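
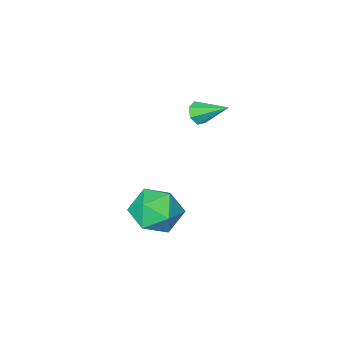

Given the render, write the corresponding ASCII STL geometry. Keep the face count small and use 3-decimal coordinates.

solid 
facet normal -0.475 0.739 0.477
outer loop
vertex -0.403 -1.599 -1.052
vertex -1.486 -2.075 -1.393
vertex -0.966 -2.424 -0.334
endloop
endfacet
facet normal 0.148 0.590 0.794
outer loop
vertex -0.403 -1.599 -1.052
vertex -0.966 -2.424 -0.334
vertex 0.25 -2.49 -0.511
endloop
endfacet
facet normal 0.667 0.677 0.311
outer loop
vertex -0.403 -1.599 -1.052
vertex 0.25 -2.49 -0.511
vertex 0.481 -2.181 -1.679
endloop
endfacet
facet normal 0.365 0.880 -0.303
outer loop
vertex -0.403 -1.599 -1.052
vertex 0.481 -2.181 -1.679
vertex -0.591 -1.924 -2.224
endloop
endfacet
facet normal -0.341 0.919 -0.200
outer loop
vertex -0.403 -1.599 -1.052
vertex -0.591 -1.924 -2.224
vertex -1.486 -2.075 -1.393
endloop
endfacet
facet normal 0.138 -0.096 0.986
outer loop
vertex 0.25 -2.49 -0.511
vertex -0.966 -2.424 -0.334
vertex -0.429 -3.516 -0.516
endloop
endfacet
facet normal -0.869 0.144 0.474
outer loop
vertex -0.966 -2.424 -0.334
vertex -1.486 -2.075 -1.393
vertex -1.501 -3.259 -1.061
endloop
endfacet
facet normal -0.651 0.434 -0.623
outer loop
vertex -1.486 -2.075 -1.393
vertex -0.591 -1.924 -2.224
vertex -1.27 -2.95 -2.229
endloop
endfacet
facet normal 0.490 0.372 -0.788
outer loop
vertex -0.591 -1.924 -2.224
vertex 0.481 -2.181 -1.679
vertex -0.054 -3.016 -2.406
endloop
endfacet
facet normal 0.978 0.045 0.205
outer loop
vertex 0.481 -2.181 -1.679
vertex 0.25 -2.49 -0.511
vertex 0.466 -3.365 -1.347
endloop
endfacet
facet normal -0.365 -0.880 0.303
outer loop
vertex -0.617 -3.841 -1.688
vertex -0.429 -3.516 -0.516
vertex -1.501 -3.259 -1.061
endloop
endfacet
facet normal -0.667 -0.677 -0.311
outer loop
vertex -0.617 -3.841 -1.688
vertex -1.501 -3.259 -1.061
vertex -1.27 -2.95 -2.229
endloop
endfacet
facet normal -0.148 -0.590 -0.794
outer loop
vertex -0.617 -3.841 -1.688
vertex -1.27 -2.95 -2.229
vertex -0.054 -3.016 -2.406
endloop
endfacet
facet normal 0.475 -0.739 -0.477
outer loop
vertex -0.617 -3.841 -1.688
vertex -0.054 -3.016 -2.406
vertex 0.466 -3.365 -1.347
endloop
endfacet
facet normal 0.341 -0.919 0.200
outer loop
vertex -0.617 -3.841 -1.688
vertex 0.466 -3.365 -1.347
vertex -0.429 -3.516 -0.516
endloop
endfacet
facet normal -0.490 -0.372 0.788
outer loop
vertex -1.501 -3.259 -1.061
vertex -0.429 -3.516 -0.516
vertex -0.966 -2.424 -0.334
endloop
endfacet
facet normal -0.978 -0.045 -0.205
outer loop
vertex -1.27 -2.95 -2.229
vertex -1.501 -3.259 -1.061
vertex -1.486 -2.075 -1.393
endloop
endfacet
facet normal -0.138 0.096 -0.986
outer loop
vertex -0.054 -3.016 -2.406
vertex -1.27 -2.95 -2.229
vertex -0.591 -1.924 -2.224
endloop
endfacet
facet normal 0.869 -0.144 -0.474
outer loop
vertex 0.466 -3.365 -1.347
vertex -0.054 -3.016 -2.406
vertex 0.481 -2.181 -1.679
endloop
endfacet
facet normal 0.651 -0.434 0.623
outer loop
vertex -0.429 -3.516 -0.516
vertex 0.466 -3.365 -1.347
vertex 0.25 -2.49 -0.511
endloop
endfacet
facet normal 0.422 -0.752 -0.506
outer loop
vertex -2.324 -3.166 3.93
vertex -2.707 -3.084 3.489
vertex -2.177 -2.838 3.565
endloop
endfacet
facet normal 0.682 0.386 0.622
outer loop
vertex -2.324 -3.166 3.93
vertex -2.177 -2.838 3.565
vertex -3.373 -1.896 4.291
endloop
endfacet
facet normal 0.422 -0.751 -0.508
outer loop
vertex -2.177 -2.838 3.565
vertex -2.707 -3.084 3.489
vertex -2.429 -2.695 3.144
endloop
endfacet
facet normal 0.587 0.806 -0.078
outer loop
vertex -2.177 -2.838 3.565
vertex -2.429 -2.695 3.144
vertex -3.373 -1.896 4.291
endloop
endfacet
facet normal 0.422 -0.751 -0.507
outer loop
vertex -2.429 -2.695 3.144
vertex -2.707 -3.084 3.489
vertex -2.891 -2.845 2.982
endloop
endfacet
facet normal -0.050 0.800 -0.598
outer loop
vertex -2.429 -2.695 3.144
vertex -2.891 -2.845 2.982
vertex -3.373 -1.896 4.291
endloop
endfacet
facet normal 0.420 -0.752 -0.507
outer loop
vertex -2.891 -2.845 2.982
vertex -2.707 -3.084 3.489
vertex -3.215 -3.175 3.203
endloop
endfacet
facet normal -0.751 0.372 -0.546
outer loop
vertex -2.891 -2.845 2.982
vertex -3.215 -3.175 3.203
vertex -3.373 -1.896 4.291
endloop
endfacet
facet normal 0.420 -0.752 -0.507
outer loop
vertex -3.215 -3.175 3.203
vertex -2.707 -3.084 3.489
vertex -3.156 -3.436 3.639
endloop
endfacet
facet normal -0.987 -0.156 0.040
outer loop
vertex -3.215 -3.175 3.203
vertex -3.156 -3.436 3.639
vertex -3.373 -1.896 4.291
endloop
endfacet
facet normal 0.421 -0.752 -0.507
outer loop
vertex -3.156 -3.436 3.639
vertex -2.707 -3.084 3.489
vertex -2.76 -3.433 3.963
endloop
endfacet
facet normal -0.583 -0.385 0.716
outer loop
vertex -3.156 -3.436 3.639
vertex -2.76 -3.433 3.963
vertex -3.373 -1.896 4.291
endloop
endfacet
facet normal 0.422 -0.752 -0.506
outer loop
vertex -2.76 -3.433 3.963
vertex -2.707 -3.084 3.489
vertex -2.324 -3.166 3.93
endloop
endfacet
facet normal 0.162 -0.144 0.976
outer loop
vertex -2.76 -3.433 3.963
vertex -2.324 -3.166 3.93
vertex -3.373 -1.896 4.291
endloop
endfacet

endsolid


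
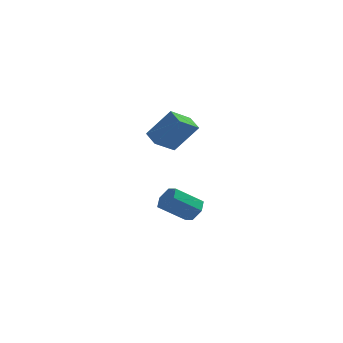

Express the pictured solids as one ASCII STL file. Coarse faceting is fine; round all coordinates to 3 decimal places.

solid 
facet normal -0.618 -0.044 -0.785
outer loop
vertex -0.121 -1.591 3.505
vertex 0.753 -0.638 2.764
vertex 0.44 -2.412 3.11
endloop
endfacet
facet normal -0.586 -0.640 0.497
outer loop
vertex 1.687 -2.322 4.696
vertex -0.121 -1.591 3.505
vertex 0.44 -2.412 3.11
endloop
endfacet
facet normal -0.618 -0.044 -0.785
outer loop
vertex 0.44 -2.412 3.11
vertex 0.753 -0.638 2.764
vertex 1.313 -1.459 2.369
endloop
endfacet
facet normal 0.525 -0.767 -0.369
outer loop
vertex 1.313 -1.459 2.369
vertex 1.687 -2.322 4.696
vertex 0.44 -2.412 3.11
endloop
endfacet
facet normal -0.524 0.768 0.369
outer loop
vertex -0.121 -1.591 3.505
vertex 2.0 -0.548 4.35
vertex 0.753 -0.638 2.764
endloop
endfacet
facet normal -0.586 -0.639 0.498
outer loop
vertex 1.127 -1.501 5.091
vertex -0.121 -1.591 3.505
vertex 1.687 -2.322 4.696
endloop
endfacet
facet normal -0.524 0.767 0.369
outer loop
vertex 1.127 -1.501 5.091
vertex 2.0 -0.548 4.35
vertex -0.121 -1.591 3.505
endloop
endfacet
facet normal 0.586 0.639 -0.497
outer loop
vertex 0.753 -0.638 2.764
vertex 2.0 -0.548 4.35
vertex 1.313 -1.459 2.369
endloop
endfacet
facet normal 0.524 -0.768 -0.369
outer loop
vertex 2.561 -1.369 3.955
vertex 1.687 -2.322 4.696
vertex 1.313 -1.459 2.369
endloop
endfacet
facet normal 0.586 0.640 -0.497
outer loop
vertex 1.313 -1.459 2.369
vertex 2.0 -0.548 4.35
vertex 2.561 -1.369 3.955
endloop
endfacet
facet normal 0.618 0.044 0.785
outer loop
vertex 2.561 -1.369 3.955
vertex 1.127 -1.501 5.091
vertex 1.687 -2.322 4.696
endloop
endfacet
facet normal 0.618 0.044 0.785
outer loop
vertex 2.0 -0.548 4.35
vertex 1.127 -1.501 5.091
vertex 2.561 -1.369 3.955
endloop
endfacet
facet normal 0.748 0.320 -0.581
outer loop
vertex 2.459 0.657 -2.681
vertex 1.993 1.281 -2.937
vertex 2.469 1.37 -2.275
endloop
endfacet
facet normal 0.664 -0.377 0.646
outer loop
vertex 2.459 0.657 -2.681
vertex 2.469 1.37 -2.275
vertex 1.054 0.055 -1.588
endloop
endfacet
facet normal 0.664 -0.377 0.645
outer loop
vertex 1.054 0.055 -1.588
vertex 2.469 1.37 -2.275
vertex 1.064 0.767 -1.182
endloop
endfacet
facet normal -0.747 -0.321 0.582
outer loop
vertex 1.054 0.055 -1.588
vertex 1.064 0.767 -1.182
vertex 0.587 0.679 -1.843
endloop
endfacet
facet normal 0.748 0.320 -0.581
outer loop
vertex 2.469 1.37 -2.275
vertex 1.993 1.281 -2.937
vertex 2.003 1.994 -2.531
endloop
endfacet
facet normal 0.342 0.564 0.751
outer loop
vertex 2.469 1.37 -2.275
vertex 2.003 1.994 -2.531
vertex 1.064 0.767 -1.182
endloop
endfacet
facet normal 0.343 0.564 0.751
outer loop
vertex 1.064 0.767 -1.182
vertex 2.003 1.994 -2.531
vertex 0.597 1.391 -1.437
endloop
endfacet
facet normal -0.747 -0.321 0.582
outer loop
vertex 1.064 0.767 -1.182
vertex 0.597 1.391 -1.437
vertex 0.587 0.679 -1.843
endloop
endfacet
facet normal 0.747 0.321 -0.582
outer loop
vertex 2.003 1.994 -2.531
vertex 1.993 1.281 -2.937
vertex 1.526 1.905 -3.192
endloop
endfacet
facet normal -0.322 0.941 0.105
outer loop
vertex 2.003 1.994 -2.531
vertex 1.526 1.905 -3.192
vertex 0.597 1.391 -1.437
endloop
endfacet
facet normal -0.321 0.941 0.106
outer loop
vertex 0.597 1.391 -1.437
vertex 1.526 1.905 -3.192
vertex 0.121 1.303 -2.099
endloop
endfacet
facet normal -0.748 -0.321 0.581
outer loop
vertex 0.597 1.391 -1.437
vertex 0.121 1.303 -2.099
vertex 0.587 0.679 -1.843
endloop
endfacet
facet normal 0.747 0.321 -0.582
outer loop
vertex 1.526 1.905 -3.192
vertex 1.993 1.281 -2.937
vertex 1.516 1.193 -3.598
endloop
endfacet
facet normal -0.664 0.377 -0.646
outer loop
vertex 1.526 1.905 -3.192
vertex 1.516 1.193 -3.598
vertex 0.121 1.303 -2.099
endloop
endfacet
facet normal -0.664 0.377 -0.646
outer loop
vertex 0.121 1.303 -2.099
vertex 1.516 1.193 -3.598
vertex 0.111 0.59 -2.505
endloop
endfacet
facet normal -0.748 -0.320 0.581
outer loop
vertex 0.121 1.303 -2.099
vertex 0.111 0.59 -2.505
vertex 0.587 0.679 -1.843
endloop
endfacet
facet normal 0.747 0.321 -0.582
outer loop
vertex 1.516 1.193 -3.598
vertex 1.993 1.281 -2.937
vertex 1.983 0.569 -3.343
endloop
endfacet
facet normal -0.343 -0.564 -0.752
outer loop
vertex 1.516 1.193 -3.598
vertex 1.983 0.569 -3.343
vertex 0.111 0.59 -2.505
endloop
endfacet
facet normal -0.343 -0.564 -0.751
outer loop
vertex 0.111 0.59 -2.505
vertex 1.983 0.569 -3.343
vertex 0.577 -0.034 -2.249
endloop
endfacet
facet normal -0.748 -0.320 0.581
outer loop
vertex 0.111 0.59 -2.505
vertex 0.577 -0.034 -2.249
vertex 0.587 0.679 -1.843
endloop
endfacet
facet normal 0.748 0.321 -0.581
outer loop
vertex 1.983 0.569 -3.343
vertex 1.993 1.281 -2.937
vertex 2.459 0.657 -2.681
endloop
endfacet
facet normal 0.321 -0.941 -0.106
outer loop
vertex 1.983 0.569 -3.343
vertex 2.459 0.657 -2.681
vertex 0.577 -0.034 -2.249
endloop
endfacet
facet normal 0.321 -0.941 -0.105
outer loop
vertex 0.577 -0.034 -2.249
vertex 2.459 0.657 -2.681
vertex 1.054 0.055 -1.588
endloop
endfacet
facet normal -0.747 -0.321 0.582
outer loop
vertex 0.577 -0.034 -2.249
vertex 1.054 0.055 -1.588
vertex 0.587 0.679 -1.843
endloop
endfacet

endsolid


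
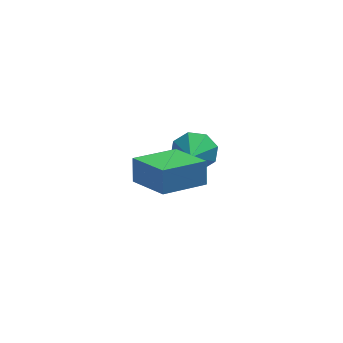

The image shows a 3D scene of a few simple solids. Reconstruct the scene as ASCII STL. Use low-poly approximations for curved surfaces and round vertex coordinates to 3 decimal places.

solid 
facet normal -0.791 -0.594 0.149
outer loop
vertex 1.304 -1.572 0.406
vertex 0.056 -0.02 -0.036
vertex 1.323 -1.887 -0.752
endloop
endfacet
facet normal 0.612 -0.761 0.217
outer loop
vertex 2.984 -0.64 -1.064
vertex 1.304 -1.572 0.406
vertex 1.323 -1.887 -0.752
endloop
endfacet
facet normal -0.791 -0.594 0.149
outer loop
vertex 1.323 -1.887 -0.752
vertex 0.056 -0.02 -0.036
vertex 0.075 -0.335 -1.194
endloop
endfacet
facet normal 0.016 -0.262 -0.965
outer loop
vertex 0.075 -0.335 -1.194
vertex 2.984 -0.64 -1.064
vertex 1.323 -1.887 -0.752
endloop
endfacet
facet normal -0.016 0.262 0.965
outer loop
vertex 1.304 -1.572 0.406
vertex 1.717 1.227 -0.348
vertex 0.056 -0.02 -0.036
endloop
endfacet
facet normal 0.612 -0.761 0.217
outer loop
vertex 2.965 -0.325 0.094
vertex 1.304 -1.572 0.406
vertex 2.984 -0.64 -1.064
endloop
endfacet
facet normal -0.016 0.262 0.965
outer loop
vertex 2.965 -0.325 0.094
vertex 1.717 1.227 -0.348
vertex 1.304 -1.572 0.406
endloop
endfacet
facet normal -0.612 0.761 -0.217
outer loop
vertex 0.056 -0.02 -0.036
vertex 1.717 1.227 -0.348
vertex 0.075 -0.335 -1.194
endloop
endfacet
facet normal 0.016 -0.262 -0.965
outer loop
vertex 1.736 0.912 -1.506
vertex 2.984 -0.64 -1.064
vertex 0.075 -0.335 -1.194
endloop
endfacet
facet normal -0.612 0.761 -0.217
outer loop
vertex 0.075 -0.335 -1.194
vertex 1.717 1.227 -0.348
vertex 1.736 0.912 -1.506
endloop
endfacet
facet normal 0.791 0.594 -0.149
outer loop
vertex 1.736 0.912 -1.506
vertex 2.965 -0.325 0.094
vertex 2.984 -0.64 -1.064
endloop
endfacet
facet normal 0.791 0.594 -0.149
outer loop
vertex 1.717 1.227 -0.348
vertex 2.965 -0.325 0.094
vertex 1.736 0.912 -1.506
endloop
endfacet
facet normal 0.060 0.899 -0.435
outer loop
vertex 2.877 4.802 -1.974
vertex 2.374 4.438 -2.796
vertex 2.096 4.885 -1.91
endloop
endfacet
facet normal 0.078 -0.039 0.996
outer loop
vertex 2.877 4.802 -1.974
vertex 2.096 4.885 -1.91
vertex 2.266 2.802 -2.004
endloop
endfacet
facet normal 0.059 0.899 -0.435
outer loop
vertex 2.096 4.885 -1.91
vertex 2.374 4.438 -2.796
vertex 1.478 4.705 -2.366
endloop
endfacet
facet normal -0.576 -0.084 0.813
outer loop
vertex 2.096 4.885 -1.91
vertex 1.478 4.705 -2.366
vertex 2.266 2.802 -2.004
endloop
endfacet
facet normal 0.059 0.899 -0.435
outer loop
vertex 1.478 4.705 -2.366
vertex 2.374 4.438 -2.796
vertex 1.385 4.369 -3.073
endloop
endfacet
facet normal -0.906 -0.323 0.273
outer loop
vertex 1.478 4.705 -2.366
vertex 1.385 4.369 -3.073
vertex 2.266 2.802 -2.004
endloop
endfacet
facet normal 0.059 0.899 -0.434
outer loop
vertex 1.385 4.369 -3.073
vertex 2.374 4.438 -2.796
vertex 1.872 4.074 -3.618
endloop
endfacet
facet normal -0.722 -0.618 -0.311
outer loop
vertex 1.385 4.369 -3.073
vertex 1.872 4.074 -3.618
vertex 2.266 2.802 -2.004
endloop
endfacet
facet normal 0.060 0.899 -0.435
outer loop
vertex 1.872 4.074 -3.618
vertex 2.374 4.438 -2.796
vertex 2.653 3.991 -3.681
endloop
endfacet
facet normal -0.132 -0.794 -0.593
outer loop
vertex 1.872 4.074 -3.618
vertex 2.653 3.991 -3.681
vertex 2.266 2.802 -2.004
endloop
endfacet
facet normal 0.061 0.899 -0.435
outer loop
vertex 2.653 3.991 -3.681
vertex 2.374 4.438 -2.796
vertex 3.271 4.17 -3.225
endloop
endfacet
facet normal 0.520 -0.749 -0.411
outer loop
vertex 2.653 3.991 -3.681
vertex 3.271 4.17 -3.225
vertex 2.266 2.802 -2.004
endloop
endfacet
facet normal 0.060 0.898 -0.435
outer loop
vertex 3.271 4.17 -3.225
vertex 2.374 4.438 -2.796
vertex 3.364 4.506 -2.518
endloop
endfacet
facet normal 0.851 -0.509 0.130
outer loop
vertex 3.271 4.17 -3.225
vertex 3.364 4.506 -2.518
vertex 2.266 2.802 -2.004
endloop
endfacet
facet normal 0.060 0.898 -0.435
outer loop
vertex 3.364 4.506 -2.518
vertex 2.374 4.438 -2.796
vertex 2.877 4.802 -1.974
endloop
endfacet
facet normal 0.667 -0.214 0.714
outer loop
vertex 3.364 4.506 -2.518
vertex 2.877 4.802 -1.974
vertex 2.266 2.802 -2.004
endloop
endfacet

endsolid


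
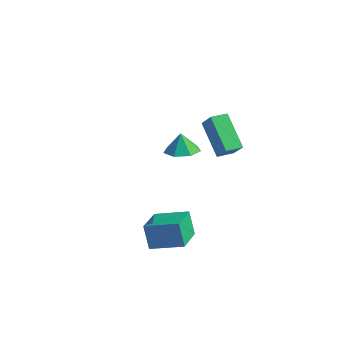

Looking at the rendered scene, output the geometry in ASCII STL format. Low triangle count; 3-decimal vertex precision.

solid 
facet normal -0.674 0.088 0.734
outer loop
vertex -0.444 0.628 1.361
vertex -0.319 1.439 1.379
vertex -1.268 0.772 0.587
endloop
endfacet
facet normal -0.152 -0.988 -0.022
outer loop
vertex 0.059 0.601 -0.859
vertex -0.444 0.628 1.361
vertex -1.268 0.772 0.587
endloop
endfacet
facet normal -0.674 0.087 0.734
outer loop
vertex -1.268 0.772 0.587
vertex -0.319 1.439 1.379
vertex -1.144 1.583 0.605
endloop
endfacet
facet normal -0.723 0.126 -0.679
outer loop
vertex -1.144 1.583 0.605
vertex 0.059 0.601 -0.859
vertex -1.268 0.772 0.587
endloop
endfacet
facet normal 0.723 -0.127 0.679
outer loop
vertex -0.444 0.628 1.361
vertex 1.008 1.268 -0.067
vertex -0.319 1.439 1.379
endloop
endfacet
facet normal -0.152 -0.988 -0.022
outer loop
vertex 0.884 0.457 -0.085
vertex -0.444 0.628 1.361
vertex 0.059 0.601 -0.859
endloop
endfacet
facet normal 0.723 -0.126 0.679
outer loop
vertex 0.884 0.457 -0.085
vertex 1.008 1.268 -0.067
vertex -0.444 0.628 1.361
endloop
endfacet
facet normal 0.152 0.988 0.022
outer loop
vertex -0.319 1.439 1.379
vertex 1.008 1.268 -0.067
vertex -1.144 1.583 0.605
endloop
endfacet
facet normal -0.723 0.127 -0.679
outer loop
vertex 0.184 1.412 -0.841
vertex 0.059 0.601 -0.859
vertex -1.144 1.583 0.605
endloop
endfacet
facet normal 0.152 0.988 0.022
outer loop
vertex -1.144 1.583 0.605
vertex 1.008 1.268 -0.067
vertex 0.184 1.412 -0.841
endloop
endfacet
facet normal 0.673 -0.088 -0.734
outer loop
vertex 0.184 1.412 -0.841
vertex 0.884 0.457 -0.085
vertex 0.059 0.601 -0.859
endloop
endfacet
facet normal 0.674 -0.087 -0.734
outer loop
vertex 1.008 1.268 -0.067
vertex 0.884 0.457 -0.085
vertex 0.184 1.412 -0.841
endloop
endfacet
facet normal -0.732 -0.641 -0.231
outer loop
vertex 1.001 -3.933 -3.13
vertex -0.08 -2.607 -3.387
vertex 1.347 -3.887 -4.351
endloop
endfacet
facet normal 0.625 -0.766 0.148
outer loop
vertex 2.48 -2.893 -3.993
vertex 1.001 -3.933 -3.13
vertex 1.347 -3.887 -4.351
endloop
endfacet
facet normal -0.731 -0.642 -0.230
outer loop
vertex 1.347 -3.887 -4.351
vertex -0.08 -2.607 -3.387
vertex 0.265 -2.562 -4.608
endloop
endfacet
facet normal 0.272 0.036 -0.962
outer loop
vertex 0.265 -2.562 -4.608
vertex 2.48 -2.893 -3.993
vertex 1.347 -3.887 -4.351
endloop
endfacet
facet normal -0.272 -0.036 0.962
outer loop
vertex 1.001 -3.933 -3.13
vertex 1.053 -1.613 -3.029
vertex -0.08 -2.607 -3.387
endloop
endfacet
facet normal 0.625 -0.766 0.148
outer loop
vertex 2.135 -2.938 -2.772
vertex 1.001 -3.933 -3.13
vertex 2.48 -2.893 -3.993
endloop
endfacet
facet normal -0.272 -0.036 0.962
outer loop
vertex 2.135 -2.938 -2.772
vertex 1.053 -1.613 -3.029
vertex 1.001 -3.933 -3.13
endloop
endfacet
facet normal -0.625 0.766 -0.148
outer loop
vertex -0.08 -2.607 -3.387
vertex 1.053 -1.613 -3.029
vertex 0.265 -2.562 -4.608
endloop
endfacet
facet normal 0.272 0.036 -0.962
outer loop
vertex 1.399 -1.567 -4.25
vertex 2.48 -2.893 -3.993
vertex 0.265 -2.562 -4.608
endloop
endfacet
facet normal -0.625 0.766 -0.148
outer loop
vertex 0.265 -2.562 -4.608
vertex 1.053 -1.613 -3.029
vertex 1.399 -1.567 -4.25
endloop
endfacet
facet normal 0.732 0.641 0.230
outer loop
vertex 1.399 -1.567 -4.25
vertex 2.135 -2.938 -2.772
vertex 2.48 -2.893 -3.993
endloop
endfacet
facet normal 0.731 0.642 0.231
outer loop
vertex 1.053 -1.613 -3.029
vertex 2.135 -2.938 -2.772
vertex 1.399 -1.567 -4.25
endloop
endfacet
facet normal 0.097 0.015 -0.995
outer loop
vertex -3.085 1.523 -2.521
vertex -3.938 1.678 -2.602
vertex -3.287 2.25 -2.53
endloop
endfacet
facet normal 0.715 0.207 0.667
outer loop
vertex -3.085 1.523 -2.521
vertex -3.287 2.25 -2.53
vertex -4.042 1.662 -1.538
endloop
endfacet
facet normal 0.098 0.014 -0.995
outer loop
vertex -3.287 2.25 -2.53
vertex -3.938 1.678 -2.602
vertex -3.978 2.547 -2.594
endloop
endfacet
facet normal 0.257 0.733 0.630
outer loop
vertex -3.287 2.25 -2.53
vertex -3.978 2.547 -2.594
vertex -4.042 1.662 -1.538
endloop
endfacet
facet normal 0.098 0.014 -0.995
outer loop
vertex -3.978 2.547 -2.594
vertex -3.938 1.678 -2.602
vertex -4.639 2.189 -2.664
endloop
endfacet
facet normal -0.439 0.701 0.561
outer loop
vertex -3.978 2.547 -2.594
vertex -4.639 2.189 -2.664
vertex -4.042 1.662 -1.538
endloop
endfacet
facet normal 0.099 0.014 -0.995
outer loop
vertex -4.639 2.189 -2.664
vertex -3.938 1.678 -2.602
vertex -4.772 1.446 -2.688
endloop
endfacet
facet normal -0.848 0.135 0.513
outer loop
vertex -4.639 2.189 -2.664
vertex -4.772 1.446 -2.688
vertex -4.042 1.662 -1.538
endloop
endfacet
facet normal 0.098 0.016 -0.995
outer loop
vertex -4.772 1.446 -2.688
vertex -3.938 1.678 -2.602
vertex -4.276 0.878 -2.648
endloop
endfacet
facet normal -0.661 -0.540 0.521
outer loop
vertex -4.772 1.446 -2.688
vertex -4.276 0.878 -2.648
vertex -4.042 1.662 -1.538
endloop
endfacet
facet normal 0.099 0.015 -0.995
outer loop
vertex -4.276 0.878 -2.648
vertex -3.938 1.678 -2.602
vertex -3.526 0.912 -2.573
endloop
endfacet
facet normal -0.021 -0.815 0.580
outer loop
vertex -4.276 0.878 -2.648
vertex -3.526 0.912 -2.573
vertex -4.042 1.662 -1.538
endloop
endfacet
facet normal 0.097 0.015 -0.995
outer loop
vertex -3.526 0.912 -2.573
vertex -3.938 1.678 -2.602
vertex -3.085 1.523 -2.521
endloop
endfacet
facet normal 0.592 -0.483 0.645
outer loop
vertex -3.526 0.912 -2.573
vertex -3.085 1.523 -2.521
vertex -4.042 1.662 -1.538
endloop
endfacet

endsolid


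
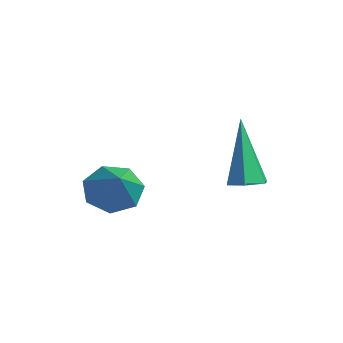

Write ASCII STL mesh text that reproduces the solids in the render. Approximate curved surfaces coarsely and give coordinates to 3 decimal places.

solid 
facet normal -0.804 0.194 -0.563
outer loop
vertex 0.419 -1.089 -3.565
vertex 0.01 -0.846 -2.897
vertex 0.473 -0.398 -3.404
endloop
endfacet
facet normal 0.873 0.045 -0.485
outer loop
vertex 0.419 -1.089 -3.565
vertex 0.473 -0.398 -3.404
vertex 1.29 -1.154 -2.003
endloop
endfacet
facet normal -0.804 0.195 -0.562
outer loop
vertex 0.473 -0.398 -3.404
vertex 0.01 -0.846 -2.897
vertex 0.179 -0.044 -2.861
endloop
endfacet
facet normal 0.726 0.685 -0.054
outer loop
vertex 0.473 -0.398 -3.404
vertex 0.179 -0.044 -2.861
vertex 1.29 -1.154 -2.003
endloop
endfacet
facet normal -0.804 0.195 -0.561
outer loop
vertex 0.179 -0.044 -2.861
vertex 0.01 -0.846 -2.897
vertex -0.242 -0.295 -2.345
endloop
endfacet
facet normal 0.286 0.749 0.598
outer loop
vertex 0.179 -0.044 -2.861
vertex -0.242 -0.295 -2.345
vertex 1.29 -1.154 -2.003
endloop
endfacet
facet normal -0.805 0.194 -0.561
outer loop
vertex -0.242 -0.295 -2.345
vertex 0.01 -0.846 -2.897
vertex -0.473 -0.96 -2.244
endloop
endfacet
facet normal -0.113 0.187 0.976
outer loop
vertex -0.242 -0.295 -2.345
vertex -0.473 -0.96 -2.244
vertex 1.29 -1.154 -2.003
endloop
endfacet
facet normal -0.805 0.193 -0.562
outer loop
vertex -0.473 -0.96 -2.244
vertex 0.01 -0.846 -2.897
vertex -0.339 -1.54 -2.635
endloop
endfacet
facet normal -0.173 -0.578 0.798
outer loop
vertex -0.473 -0.96 -2.244
vertex -0.339 -1.54 -2.635
vertex 1.29 -1.154 -2.003
endloop
endfacet
facet normal -0.805 0.193 -0.562
outer loop
vertex -0.339 -1.54 -2.635
vertex 0.01 -0.846 -2.897
vertex 0.057 -1.597 -3.222
endloop
endfacet
facet normal 0.153 -0.968 0.197
outer loop
vertex -0.339 -1.54 -2.635
vertex 0.057 -1.597 -3.222
vertex 1.29 -1.154 -2.003
endloop
endfacet
facet normal -0.804 0.193 -0.562
outer loop
vertex 0.057 -1.597 -3.222
vertex 0.01 -0.846 -2.897
vertex 0.419 -1.089 -3.565
endloop
endfacet
facet normal 0.618 -0.692 -0.373
outer loop
vertex 0.057 -1.597 -3.222
vertex 0.419 -1.089 -3.565
vertex 1.29 -1.154 -2.003
endloop
endfacet
facet normal 0.271 -0.034 -0.962
outer loop
vertex 2.267 2.365 -2.373
vertex 1.798 2.083 -2.495
vertex 1.801 2.643 -2.514
endloop
endfacet
facet normal 0.414 0.854 0.316
outer loop
vertex 2.267 2.365 -2.373
vertex 1.801 2.643 -2.514
vertex 1.222 2.157 -0.445
endloop
endfacet
facet normal 0.269 -0.034 -0.962
outer loop
vertex 1.801 2.643 -2.514
vertex 1.798 2.083 -2.495
vertex 1.333 2.361 -2.635
endloop
endfacet
facet normal -0.525 0.849 0.052
outer loop
vertex 1.801 2.643 -2.514
vertex 1.333 2.361 -2.635
vertex 1.222 2.157 -0.445
endloop
endfacet
facet normal 0.269 -0.034 -0.962
outer loop
vertex 1.333 2.361 -2.635
vertex 1.798 2.083 -2.495
vertex 1.33 1.801 -2.616
endloop
endfacet
facet normal -0.999 0.004 -0.050
outer loop
vertex 1.333 2.361 -2.635
vertex 1.33 1.801 -2.616
vertex 1.222 2.157 -0.445
endloop
endfacet
facet normal 0.270 -0.036 -0.962
outer loop
vertex 1.33 1.801 -2.616
vertex 1.798 2.083 -2.495
vertex 1.795 1.524 -2.475
endloop
endfacet
facet normal -0.533 -0.839 0.111
outer loop
vertex 1.33 1.801 -2.616
vertex 1.795 1.524 -2.475
vertex 1.222 2.157 -0.445
endloop
endfacet
facet normal 0.270 -0.036 -0.962
outer loop
vertex 1.795 1.524 -2.475
vertex 1.798 2.083 -2.495
vertex 2.264 1.806 -2.354
endloop
endfacet
facet normal 0.405 -0.834 0.374
outer loop
vertex 1.795 1.524 -2.475
vertex 2.264 1.806 -2.354
vertex 1.222 2.157 -0.445
endloop
endfacet
facet normal 0.271 -0.034 -0.962
outer loop
vertex 2.264 1.806 -2.354
vertex 1.798 2.083 -2.495
vertex 2.267 2.365 -2.373
endloop
endfacet
facet normal 0.879 0.012 0.477
outer loop
vertex 2.264 1.806 -2.354
vertex 2.267 2.365 -2.373
vertex 1.222 2.157 -0.445
endloop
endfacet

endsolid


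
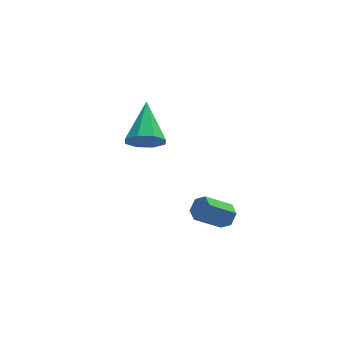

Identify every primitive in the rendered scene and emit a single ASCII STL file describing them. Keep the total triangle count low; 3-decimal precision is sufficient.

solid 
facet normal 0.779 0.087 -0.621
outer loop
vertex 3.548 -3.227 -0.623
vertex 3.244 -3.524 -1.046
vertex 3.204 -2.926 -1.012
endloop
endfacet
facet normal 0.255 0.861 0.441
outer loop
vertex 3.548 -3.227 -0.623
vertex 3.204 -2.926 -1.012
vertex 2.38 -3.359 0.309
endloop
endfacet
facet normal 0.255 0.861 0.441
outer loop
vertex 2.38 -3.359 0.309
vertex 3.204 -2.926 -1.012
vertex 2.036 -3.058 -0.08
endloop
endfacet
facet normal -0.779 -0.087 0.621
outer loop
vertex 2.38 -3.359 0.309
vertex 2.036 -3.058 -0.08
vertex 2.076 -3.656 -0.114
endloop
endfacet
facet normal 0.779 0.087 -0.621
outer loop
vertex 3.204 -2.926 -1.012
vertex 3.244 -3.524 -1.046
vertex 2.9 -3.224 -1.435
endloop
endfacet
facet normal -0.371 0.864 -0.342
outer loop
vertex 3.204 -2.926 -1.012
vertex 2.9 -3.224 -1.435
vertex 2.036 -3.058 -0.08
endloop
endfacet
facet normal -0.371 0.864 -0.342
outer loop
vertex 2.036 -3.058 -0.08
vertex 2.9 -3.224 -1.435
vertex 1.732 -3.356 -0.503
endloop
endfacet
facet normal -0.779 -0.087 0.621
outer loop
vertex 2.036 -3.058 -0.08
vertex 1.732 -3.356 -0.503
vertex 2.076 -3.656 -0.114
endloop
endfacet
facet normal 0.779 0.088 -0.621
outer loop
vertex 2.9 -3.224 -1.435
vertex 3.244 -3.524 -1.046
vertex 2.94 -3.821 -1.469
endloop
endfacet
facet normal -0.624 0.003 -0.781
outer loop
vertex 2.9 -3.224 -1.435
vertex 2.94 -3.821 -1.469
vertex 1.732 -3.356 -0.503
endloop
endfacet
facet normal -0.624 0.003 -0.781
outer loop
vertex 1.732 -3.356 -0.503
vertex 2.94 -3.821 -1.469
vertex 1.772 -3.953 -0.537
endloop
endfacet
facet normal -0.779 -0.088 0.621
outer loop
vertex 1.732 -3.356 -0.503
vertex 1.772 -3.953 -0.537
vertex 2.076 -3.656 -0.114
endloop
endfacet
facet normal 0.779 0.087 -0.621
outer loop
vertex 2.94 -3.821 -1.469
vertex 3.244 -3.524 -1.046
vertex 3.284 -4.122 -1.08
endloop
endfacet
facet normal -0.255 -0.861 -0.441
outer loop
vertex 2.94 -3.821 -1.469
vertex 3.284 -4.122 -1.08
vertex 1.772 -3.953 -0.537
endloop
endfacet
facet normal -0.255 -0.861 -0.441
outer loop
vertex 1.772 -3.953 -0.537
vertex 3.284 -4.122 -1.08
vertex 2.116 -4.254 -0.148
endloop
endfacet
facet normal -0.779 -0.087 0.621
outer loop
vertex 1.772 -3.953 -0.537
vertex 2.116 -4.254 -0.148
vertex 2.076 -3.656 -0.114
endloop
endfacet
facet normal 0.779 0.087 -0.621
outer loop
vertex 3.284 -4.122 -1.08
vertex 3.244 -3.524 -1.046
vertex 3.588 -3.824 -0.657
endloop
endfacet
facet normal 0.371 -0.864 0.342
outer loop
vertex 3.284 -4.122 -1.08
vertex 3.588 -3.824 -0.657
vertex 2.116 -4.254 -0.148
endloop
endfacet
facet normal 0.371 -0.864 0.342
outer loop
vertex 2.116 -4.254 -0.148
vertex 3.588 -3.824 -0.657
vertex 2.42 -3.956 0.275
endloop
endfacet
facet normal -0.779 -0.087 0.621
outer loop
vertex 2.116 -4.254 -0.148
vertex 2.42 -3.956 0.275
vertex 2.076 -3.656 -0.114
endloop
endfacet
facet normal 0.779 0.088 -0.621
outer loop
vertex 3.588 -3.824 -0.657
vertex 3.244 -3.524 -1.046
vertex 3.548 -3.227 -0.623
endloop
endfacet
facet normal 0.624 -0.003 0.781
outer loop
vertex 3.588 -3.824 -0.657
vertex 3.548 -3.227 -0.623
vertex 2.42 -3.956 0.275
endloop
endfacet
facet normal 0.624 -0.003 0.781
outer loop
vertex 2.42 -3.956 0.275
vertex 3.548 -3.227 -0.623
vertex 2.38 -3.359 0.309
endloop
endfacet
facet normal -0.779 -0.088 0.621
outer loop
vertex 2.42 -3.956 0.275
vertex 2.38 -3.359 0.309
vertex 2.076 -3.656 -0.114
endloop
endfacet
facet normal -0.212 -0.852 -0.479
outer loop
vertex 1.221 1.249 -0.318
vertex 0.809 0.921 0.448
vertex 0.528 1.407 -0.293
endloop
endfacet
facet normal 0.149 0.753 -0.641
outer loop
vertex 1.221 1.249 -0.318
vertex 0.528 1.407 -0.293
vertex 1.271 2.779 1.492
endloop
endfacet
facet normal -0.212 -0.852 -0.479
outer loop
vertex 0.528 1.407 -0.293
vertex 0.809 0.921 0.448
vertex -0.001 1.28 0.167
endloop
endfacet
facet normal -0.514 0.770 -0.378
outer loop
vertex 0.528 1.407 -0.293
vertex -0.001 1.28 0.167
vertex 1.271 2.779 1.492
endloop
endfacet
facet normal -0.212 -0.852 -0.478
outer loop
vertex -0.001 1.28 0.167
vertex 0.809 0.921 0.448
vertex -0.055 0.943 0.792
endloop
endfacet
facet normal -0.829 0.519 0.208
outer loop
vertex -0.001 1.28 0.167
vertex -0.055 0.943 0.792
vertex 1.271 2.779 1.492
endloop
endfacet
facet normal -0.212 -0.852 -0.478
outer loop
vertex -0.055 0.943 0.792
vertex 0.809 0.921 0.448
vertex 0.398 0.593 1.215
endloop
endfacet
facet normal -0.612 0.146 0.777
outer loop
vertex -0.055 0.943 0.792
vertex 0.398 0.593 1.215
vertex 1.271 2.779 1.492
endloop
endfacet
facet normal -0.212 -0.853 -0.478
outer loop
vertex 0.398 0.593 1.215
vertex 0.809 0.921 0.448
vertex 1.091 0.435 1.19
endloop
endfacet
facet normal 0.007 -0.128 0.992
outer loop
vertex 0.398 0.593 1.215
vertex 1.091 0.435 1.19
vertex 1.271 2.779 1.492
endloop
endfacet
facet normal -0.211 -0.853 -0.478
outer loop
vertex 1.091 0.435 1.19
vertex 0.809 0.921 0.448
vertex 1.62 0.562 0.73
endloop
endfacet
facet normal 0.669 -0.145 0.729
outer loop
vertex 1.091 0.435 1.19
vertex 1.62 0.562 0.73
vertex 1.271 2.779 1.492
endloop
endfacet
facet normal -0.211 -0.853 -0.478
outer loop
vertex 1.62 0.562 0.73
vertex 0.809 0.921 0.448
vertex 1.674 0.899 0.105
endloop
endfacet
facet normal 0.984 0.106 0.142
outer loop
vertex 1.62 0.562 0.73
vertex 1.674 0.899 0.105
vertex 1.271 2.779 1.492
endloop
endfacet
facet normal -0.211 -0.852 -0.479
outer loop
vertex 1.674 0.899 0.105
vertex 0.809 0.921 0.448
vertex 1.221 1.249 -0.318
endloop
endfacet
facet normal 0.768 0.479 -0.426
outer loop
vertex 1.674 0.899 0.105
vertex 1.221 1.249 -0.318
vertex 1.271 2.779 1.492
endloop
endfacet

endsolid


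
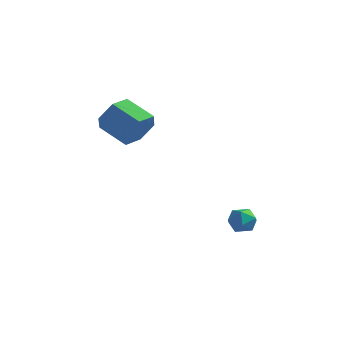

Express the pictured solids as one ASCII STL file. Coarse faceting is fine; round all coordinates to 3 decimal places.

solid 
facet normal -0.504 -0.460 0.731
outer loop
vertex 3.41 0.994 -2.896
vertex 3.553 0.398 -3.172
vertex 3.969 0.667 -2.716
endloop
endfacet
facet normal -0.220 0.154 0.963
outer loop
vertex 3.41 0.994 -2.896
vertex 3.969 0.667 -2.716
vertex 3.987 1.332 -2.818
endloop
endfacet
facet normal -0.474 0.681 0.558
outer loop
vertex 3.41 0.994 -2.896
vertex 3.987 1.332 -2.818
vertex 3.581 1.474 -3.336
endloop
endfacet
facet normal -0.915 0.396 0.076
outer loop
vertex 3.41 0.994 -2.896
vertex 3.581 1.474 -3.336
vertex 3.313 0.896 -3.554
endloop
endfacet
facet normal -0.933 -0.309 0.184
outer loop
vertex 3.41 0.994 -2.896
vertex 3.313 0.896 -3.554
vertex 3.553 0.398 -3.172
endloop
endfacet
facet normal 0.487 0.120 0.865
outer loop
vertex 3.987 1.332 -2.818
vertex 3.969 0.667 -2.716
vertex 4.487 0.944 -3.046
endloop
endfacet
facet normal 0.026 -0.871 0.490
outer loop
vertex 3.969 0.667 -2.716
vertex 3.553 0.398 -3.172
vertex 4.219 0.366 -3.264
endloop
endfacet
facet normal -0.669 -0.628 -0.398
outer loop
vertex 3.553 0.398 -3.172
vertex 3.313 0.896 -3.554
vertex 3.813 0.508 -3.782
endloop
endfacet
facet normal -0.639 0.513 -0.573
outer loop
vertex 3.313 0.896 -3.554
vertex 3.581 1.474 -3.336
vertex 3.831 1.173 -3.884
endloop
endfacet
facet normal 0.076 0.975 0.208
outer loop
vertex 3.581 1.474 -3.336
vertex 3.987 1.332 -2.818
vertex 4.247 1.442 -3.428
endloop
endfacet
facet normal 0.915 -0.396 -0.076
outer loop
vertex 4.39 0.846 -3.704
vertex 4.487 0.944 -3.046
vertex 4.219 0.366 -3.264
endloop
endfacet
facet normal 0.474 -0.681 -0.558
outer loop
vertex 4.39 0.846 -3.704
vertex 4.219 0.366 -3.264
vertex 3.813 0.508 -3.782
endloop
endfacet
facet normal 0.220 -0.154 -0.963
outer loop
vertex 4.39 0.846 -3.704
vertex 3.813 0.508 -3.782
vertex 3.831 1.173 -3.884
endloop
endfacet
facet normal 0.504 0.460 -0.731
outer loop
vertex 4.39 0.846 -3.704
vertex 3.831 1.173 -3.884
vertex 4.247 1.442 -3.428
endloop
endfacet
facet normal 0.933 0.309 -0.184
outer loop
vertex 4.39 0.846 -3.704
vertex 4.247 1.442 -3.428
vertex 4.487 0.944 -3.046
endloop
endfacet
facet normal 0.639 -0.513 0.573
outer loop
vertex 4.219 0.366 -3.264
vertex 4.487 0.944 -3.046
vertex 3.969 0.667 -2.716
endloop
endfacet
facet normal -0.076 -0.975 -0.208
outer loop
vertex 3.813 0.508 -3.782
vertex 4.219 0.366 -3.264
vertex 3.553 0.398 -3.172
endloop
endfacet
facet normal -0.487 -0.120 -0.865
outer loop
vertex 3.831 1.173 -3.884
vertex 3.813 0.508 -3.782
vertex 3.313 0.896 -3.554
endloop
endfacet
facet normal -0.026 0.871 -0.490
outer loop
vertex 4.247 1.442 -3.428
vertex 3.831 1.173 -3.884
vertex 3.581 1.474 -3.336
endloop
endfacet
facet normal 0.669 0.628 0.398
outer loop
vertex 4.487 0.944 -3.046
vertex 4.247 1.442 -3.428
vertex 3.987 1.332 -2.818
endloop
endfacet
facet normal 0.892 -0.087 -0.444
outer loop
vertex -0.056 -0.27 1.625
vertex -0.354 0.246 0.924
vertex 0.046 0.644 1.65
endloop
endfacet
facet normal 0.438 -0.073 0.896
outer loop
vertex -0.056 -0.27 1.625
vertex 0.046 0.644 1.65
vertex -1.367 -0.142 2.277
endloop
endfacet
facet normal 0.439 -0.074 0.896
outer loop
vertex -1.367 -0.142 2.277
vertex 0.046 0.644 1.65
vertex -1.265 0.772 2.303
endloop
endfacet
facet normal -0.892 0.087 0.444
outer loop
vertex -1.367 -0.142 2.277
vertex -1.265 0.772 2.303
vertex -1.666 0.374 1.576
endloop
endfacet
facet normal 0.892 -0.086 -0.444
outer loop
vertex 0.046 0.644 1.65
vertex -0.354 0.246 0.924
vertex -0.253 1.16 0.949
endloop
endfacet
facet normal 0.315 0.823 0.472
outer loop
vertex 0.046 0.644 1.65
vertex -0.253 1.16 0.949
vertex -1.265 0.772 2.303
endloop
endfacet
facet normal 0.315 0.823 0.472
outer loop
vertex -1.265 0.772 2.303
vertex -0.253 1.16 0.949
vertex -1.564 1.288 1.602
endloop
endfacet
facet normal -0.892 0.087 0.444
outer loop
vertex -1.265 0.772 2.303
vertex -1.564 1.288 1.602
vertex -1.666 0.374 1.576
endloop
endfacet
facet normal 0.892 -0.086 -0.444
outer loop
vertex -0.253 1.16 0.949
vertex -0.354 0.246 0.924
vertex -0.653 0.762 0.223
endloop
endfacet
facet normal -0.124 0.897 -0.424
outer loop
vertex -0.253 1.16 0.949
vertex -0.653 0.762 0.223
vertex -1.564 1.288 1.602
endloop
endfacet
facet normal -0.123 0.897 -0.424
outer loop
vertex -1.564 1.288 1.602
vertex -0.653 0.762 0.223
vertex -1.964 0.89 0.875
endloop
endfacet
facet normal -0.892 0.087 0.443
outer loop
vertex -1.564 1.288 1.602
vertex -1.964 0.89 0.875
vertex -1.666 0.374 1.576
endloop
endfacet
facet normal 0.892 -0.087 -0.444
outer loop
vertex -0.653 0.762 0.223
vertex -0.354 0.246 0.924
vertex -0.755 -0.152 0.197
endloop
endfacet
facet normal -0.438 0.074 -0.896
outer loop
vertex -0.653 0.762 0.223
vertex -0.755 -0.152 0.197
vertex -1.964 0.89 0.875
endloop
endfacet
facet normal -0.439 0.073 -0.896
outer loop
vertex -1.964 0.89 0.875
vertex -0.755 -0.152 0.197
vertex -2.066 -0.024 0.85
endloop
endfacet
facet normal -0.892 0.087 0.444
outer loop
vertex -1.964 0.89 0.875
vertex -2.066 -0.024 0.85
vertex -1.666 0.374 1.576
endloop
endfacet
facet normal 0.892 -0.087 -0.444
outer loop
vertex -0.755 -0.152 0.197
vertex -0.354 0.246 0.924
vertex -0.456 -0.668 0.898
endloop
endfacet
facet normal -0.315 -0.823 -0.472
outer loop
vertex -0.755 -0.152 0.197
vertex -0.456 -0.668 0.898
vertex -2.066 -0.024 0.85
endloop
endfacet
facet normal -0.315 -0.823 -0.472
outer loop
vertex -2.066 -0.024 0.85
vertex -0.456 -0.668 0.898
vertex -1.767 -0.54 1.551
endloop
endfacet
facet normal -0.892 0.086 0.444
outer loop
vertex -2.066 -0.024 0.85
vertex -1.767 -0.54 1.551
vertex -1.666 0.374 1.576
endloop
endfacet
facet normal 0.892 -0.087 -0.443
outer loop
vertex -0.456 -0.668 0.898
vertex -0.354 0.246 0.924
vertex -0.056 -0.27 1.625
endloop
endfacet
facet normal 0.123 -0.897 0.423
outer loop
vertex -0.456 -0.668 0.898
vertex -0.056 -0.27 1.625
vertex -1.767 -0.54 1.551
endloop
endfacet
facet normal 0.123 -0.897 0.424
outer loop
vertex -1.767 -0.54 1.551
vertex -0.056 -0.27 1.625
vertex -1.367 -0.142 2.277
endloop
endfacet
facet normal -0.892 0.086 0.444
outer loop
vertex -1.767 -0.54 1.551
vertex -1.367 -0.142 2.277
vertex -1.666 0.374 1.576
endloop
endfacet

endsolid


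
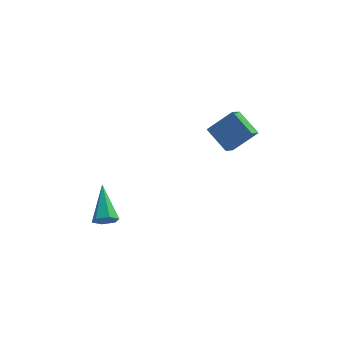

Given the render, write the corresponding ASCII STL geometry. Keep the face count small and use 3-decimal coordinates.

solid 
facet normal 0.080 -0.848 -0.524
outer loop
vertex -1.734 -1.957 -0.99
vertex -2.357 -1.928 -1.132
vertex -1.929 -1.65 -1.517
endloop
endfacet
facet normal 0.896 0.437 -0.077
outer loop
vertex -1.734 -1.957 -0.99
vertex -1.929 -1.65 -1.517
vertex -2.523 -0.172 -0.048
endloop
endfacet
facet normal 0.080 -0.848 -0.524
outer loop
vertex -1.929 -1.65 -1.517
vertex -2.357 -1.928 -1.132
vertex -2.552 -1.621 -1.659
endloop
endfacet
facet normal 0.184 0.729 -0.659
outer loop
vertex -1.929 -1.65 -1.517
vertex -2.552 -1.621 -1.659
vertex -2.523 -0.172 -0.048
endloop
endfacet
facet normal 0.080 -0.848 -0.524
outer loop
vertex -2.552 -1.621 -1.659
vertex -2.357 -1.928 -1.132
vertex -2.981 -1.899 -1.274
endloop
endfacet
facet normal -0.733 0.512 -0.447
outer loop
vertex -2.552 -1.621 -1.659
vertex -2.981 -1.899 -1.274
vertex -2.523 -0.172 -0.048
endloop
endfacet
facet normal 0.080 -0.848 -0.524
outer loop
vertex -2.981 -1.899 -1.274
vertex -2.357 -1.928 -1.132
vertex -2.786 -2.206 -0.747
endloop
endfacet
facet normal -0.938 0.002 0.348
outer loop
vertex -2.981 -1.899 -1.274
vertex -2.786 -2.206 -0.747
vertex -2.523 -0.172 -0.048
endloop
endfacet
facet normal 0.080 -0.848 -0.524
outer loop
vertex -2.786 -2.206 -0.747
vertex -2.357 -1.928 -1.132
vertex -2.163 -2.235 -0.605
endloop
endfacet
facet normal -0.225 -0.290 0.930
outer loop
vertex -2.786 -2.206 -0.747
vertex -2.163 -2.235 -0.605
vertex -2.523 -0.172 -0.048
endloop
endfacet
facet normal 0.080 -0.848 -0.524
outer loop
vertex -2.163 -2.235 -0.605
vertex -2.357 -1.928 -1.132
vertex -1.734 -1.957 -0.99
endloop
endfacet
facet normal 0.692 -0.073 0.718
outer loop
vertex -2.163 -2.235 -0.605
vertex -1.734 -1.957 -0.99
vertex -2.523 -0.172 -0.048
endloop
endfacet
facet normal -0.739 -0.130 -0.661
outer loop
vertex 2.329 1.902 2.178
vertex 2.694 2.627 1.628
vertex 3.177 0.904 1.426
endloop
endfacet
facet normal -0.373 -0.739 0.561
outer loop
vertex 4.366 1.113 2.492
vertex 2.329 1.902 2.178
vertex 3.177 0.904 1.426
endloop
endfacet
facet normal -0.738 -0.129 -0.662
outer loop
vertex 3.177 0.904 1.426
vertex 2.694 2.627 1.628
vertex 3.542 1.629 0.877
endloop
endfacet
facet normal 0.562 -0.660 -0.498
outer loop
vertex 3.542 1.629 0.877
vertex 4.366 1.113 2.492
vertex 3.177 0.904 1.426
endloop
endfacet
facet normal -0.562 0.661 0.498
outer loop
vertex 2.329 1.902 2.178
vertex 3.883 2.836 2.694
vertex 2.694 2.627 1.628
endloop
endfacet
facet normal -0.373 -0.739 0.561
outer loop
vertex 3.518 2.111 3.243
vertex 2.329 1.902 2.178
vertex 4.366 1.113 2.492
endloop
endfacet
facet normal -0.562 0.660 0.498
outer loop
vertex 3.518 2.111 3.243
vertex 3.883 2.836 2.694
vertex 2.329 1.902 2.178
endloop
endfacet
facet normal 0.373 0.739 -0.561
outer loop
vertex 2.694 2.627 1.628
vertex 3.883 2.836 2.694
vertex 3.542 1.629 0.877
endloop
endfacet
facet normal 0.562 -0.661 -0.498
outer loop
vertex 4.731 1.838 1.942
vertex 4.366 1.113 2.492
vertex 3.542 1.629 0.877
endloop
endfacet
facet normal 0.373 0.739 -0.561
outer loop
vertex 3.542 1.629 0.877
vertex 3.883 2.836 2.694
vertex 4.731 1.838 1.942
endloop
endfacet
facet normal 0.739 0.130 0.661
outer loop
vertex 4.731 1.838 1.942
vertex 3.518 2.111 3.243
vertex 4.366 1.113 2.492
endloop
endfacet
facet normal 0.739 0.129 0.662
outer loop
vertex 3.883 2.836 2.694
vertex 3.518 2.111 3.243
vertex 4.731 1.838 1.942
endloop
endfacet

endsolid


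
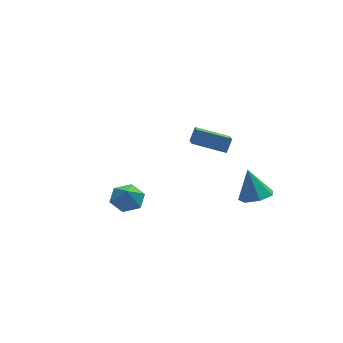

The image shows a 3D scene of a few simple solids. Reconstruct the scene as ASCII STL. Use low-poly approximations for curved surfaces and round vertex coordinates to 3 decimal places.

solid 
facet normal -0.470 -0.427 -0.773
outer loop
vertex 2.968 1.664 -2.026
vertex 1.249 2.466 -1.424
vertex 3.209 2.732 -2.763
endloop
endfacet
facet normal 0.864 -0.403 -0.302
outer loop
vertex 3.651 3.134 -2.036
vertex 2.968 1.664 -2.026
vertex 3.209 2.732 -2.763
endloop
endfacet
facet normal -0.470 -0.426 -0.773
outer loop
vertex 3.209 2.732 -2.763
vertex 1.249 2.466 -1.424
vertex 1.49 3.535 -2.16
endloop
endfacet
facet normal 0.182 0.809 -0.558
outer loop
vertex 1.49 3.535 -2.16
vertex 3.651 3.134 -2.036
vertex 3.209 2.732 -2.763
endloop
endfacet
facet normal -0.182 -0.809 0.558
outer loop
vertex 2.968 1.664 -2.026
vertex 1.691 2.868 -0.697
vertex 1.249 2.466 -1.424
endloop
endfacet
facet normal 0.863 -0.403 -0.303
outer loop
vertex 3.41 2.065 -1.3
vertex 2.968 1.664 -2.026
vertex 3.651 3.134 -2.036
endloop
endfacet
facet normal -0.182 -0.809 0.558
outer loop
vertex 3.41 2.065 -1.3
vertex 1.691 2.868 -0.697
vertex 2.968 1.664 -2.026
endloop
endfacet
facet normal -0.864 0.403 0.302
outer loop
vertex 1.249 2.466 -1.424
vertex 1.691 2.868 -0.697
vertex 1.49 3.535 -2.16
endloop
endfacet
facet normal 0.182 0.810 -0.558
outer loop
vertex 1.932 3.936 -1.434
vertex 3.651 3.134 -2.036
vertex 1.49 3.535 -2.16
endloop
endfacet
facet normal -0.863 0.404 0.303
outer loop
vertex 1.49 3.535 -2.16
vertex 1.691 2.868 -0.697
vertex 1.932 3.936 -1.434
endloop
endfacet
facet normal 0.470 0.426 0.773
outer loop
vertex 1.932 3.936 -1.434
vertex 3.41 2.065 -1.3
vertex 3.651 3.134 -2.036
endloop
endfacet
facet normal 0.470 0.427 0.772
outer loop
vertex 1.691 2.868 -0.697
vertex 3.41 2.065 -1.3
vertex 1.932 3.936 -1.434
endloop
endfacet
facet normal 0.094 0.365 -0.926
outer loop
vertex -2.926 -2.535 -0.065
vertex -3.852 -2.506 -0.148
vertex -3.392 -1.771 0.189
endloop
endfacet
facet normal 0.614 0.115 0.781
outer loop
vertex -2.926 -2.535 -0.065
vertex -3.392 -1.771 0.189
vertex -3.948 -2.874 0.788
endloop
endfacet
facet normal 0.095 0.365 -0.926
outer loop
vertex -3.392 -1.771 0.189
vertex -3.852 -2.506 -0.148
vertex -4.318 -1.741 0.106
endloop
endfacet
facet normal -0.061 0.500 0.864
outer loop
vertex -3.392 -1.771 0.189
vertex -4.318 -1.741 0.106
vertex -3.948 -2.874 0.788
endloop
endfacet
facet normal 0.094 0.365 -0.926
outer loop
vertex -4.318 -1.741 0.106
vertex -3.852 -2.506 -0.148
vertex -4.778 -2.476 -0.23
endloop
endfacet
facet normal -0.734 0.158 0.660
outer loop
vertex -4.318 -1.741 0.106
vertex -4.778 -2.476 -0.23
vertex -3.948 -2.874 0.788
endloop
endfacet
facet normal 0.094 0.365 -0.926
outer loop
vertex -4.778 -2.476 -0.23
vertex -3.852 -2.506 -0.148
vertex -4.313 -3.24 -0.484
endloop
endfacet
facet normal -0.732 -0.570 0.374
outer loop
vertex -4.778 -2.476 -0.23
vertex -4.313 -3.24 -0.484
vertex -3.948 -2.874 0.788
endloop
endfacet
facet normal 0.094 0.365 -0.926
outer loop
vertex -4.313 -3.24 -0.484
vertex -3.852 -2.506 -0.148
vertex -3.387 -3.27 -0.402
endloop
endfacet
facet normal -0.057 -0.955 0.291
outer loop
vertex -4.313 -3.24 -0.484
vertex -3.387 -3.27 -0.402
vertex -3.948 -2.874 0.788
endloop
endfacet
facet normal 0.094 0.365 -0.926
outer loop
vertex -3.387 -3.27 -0.402
vertex -3.852 -2.506 -0.148
vertex -2.926 -2.535 -0.065
endloop
endfacet
facet normal 0.616 -0.613 0.494
outer loop
vertex -3.387 -3.27 -0.402
vertex -2.926 -2.535 -0.065
vertex -3.948 -2.874 0.788
endloop
endfacet
facet normal 0.116 -0.474 -0.873
outer loop
vertex 3.598 -1.948 -2.231
vertex 3.074 -2.692 -1.897
vertex 2.769 -1.9 -2.367
endloop
endfacet
facet normal 0.062 0.998 -0.029
outer loop
vertex 3.598 -1.948 -2.231
vertex 2.769 -1.9 -2.367
vertex 2.866 -1.848 -0.343
endloop
endfacet
facet normal 0.116 -0.473 -0.873
outer loop
vertex 2.769 -1.9 -2.367
vertex 3.074 -2.692 -1.897
vertex 2.169 -2.449 -2.149
endloop
endfacet
facet normal -0.672 0.740 0.013
outer loop
vertex 2.769 -1.9 -2.367
vertex 2.169 -2.449 -2.149
vertex 2.866 -1.848 -0.343
endloop
endfacet
facet normal 0.116 -0.474 -0.873
outer loop
vertex 2.169 -2.449 -2.149
vertex 3.074 -2.692 -1.897
vertex 2.25 -3.181 -1.741
endloop
endfacet
facet normal -0.939 0.083 0.335
outer loop
vertex 2.169 -2.449 -2.149
vertex 2.25 -3.181 -1.741
vertex 2.866 -1.848 -0.343
endloop
endfacet
facet normal 0.116 -0.474 -0.873
outer loop
vertex 2.25 -3.181 -1.741
vertex 3.074 -2.692 -1.897
vertex 2.952 -3.544 -1.45
endloop
endfacet
facet normal -0.536 -0.480 0.694
outer loop
vertex 2.25 -3.181 -1.741
vertex 2.952 -3.544 -1.45
vertex 2.866 -1.848 -0.343
endloop
endfacet
facet normal 0.116 -0.474 -0.873
outer loop
vertex 2.952 -3.544 -1.45
vertex 3.074 -2.692 -1.897
vertex 3.745 -3.266 -1.496
endloop
endfacet
facet normal 0.231 -0.524 0.820
outer loop
vertex 2.952 -3.544 -1.45
vertex 3.745 -3.266 -1.496
vertex 2.866 -1.848 -0.343
endloop
endfacet
facet normal 0.117 -0.473 -0.873
outer loop
vertex 3.745 -3.266 -1.496
vertex 3.074 -2.692 -1.897
vertex 4.032 -2.555 -1.843
endloop
endfacet
facet normal 0.786 -0.016 0.618
outer loop
vertex 3.745 -3.266 -1.496
vertex 4.032 -2.555 -1.843
vertex 2.866 -1.848 -0.343
endloop
endfacet
facet normal 0.117 -0.474 -0.873
outer loop
vertex 4.032 -2.555 -1.843
vertex 3.074 -2.692 -1.897
vertex 3.598 -1.948 -2.231
endloop
endfacet
facet normal 0.710 0.662 0.240
outer loop
vertex 4.032 -2.555 -1.843
vertex 3.598 -1.948 -2.231
vertex 2.866 -1.848 -0.343
endloop
endfacet

endsolid


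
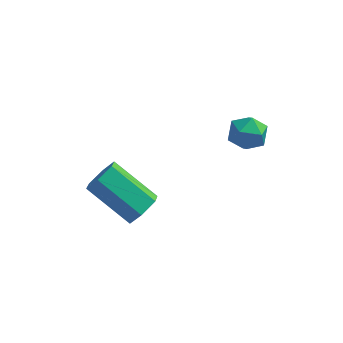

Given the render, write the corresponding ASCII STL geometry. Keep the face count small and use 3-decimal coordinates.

solid 
facet normal 0.371 0.742 0.558
outer loop
vertex 1.367 -0.948 3.977
vertex 1.545 -1.425 4.493
vertex 2.019 -1.266 3.967
endloop
endfacet
facet normal 0.432 0.891 -0.138
outer loop
vertex 1.367 -0.948 3.977
vertex 2.019 -1.266 3.967
vertex 1.647 -1.181 3.349
endloop
endfacet
facet normal -0.220 0.879 -0.424
outer loop
vertex 1.367 -0.948 3.977
vertex 1.647 -1.181 3.349
vertex 0.944 -1.287 3.494
endloop
endfacet
facet normal -0.685 0.723 0.092
outer loop
vertex 1.367 -0.948 3.977
vertex 0.944 -1.287 3.494
vertex 0.881 -1.437 4.201
endloop
endfacet
facet normal -0.320 0.638 0.700
outer loop
vertex 1.367 -0.948 3.977
vertex 0.881 -1.437 4.201
vertex 1.545 -1.425 4.493
endloop
endfacet
facet normal 0.817 0.370 -0.441
outer loop
vertex 1.647 -1.181 3.349
vertex 2.019 -1.266 3.967
vertex 1.999 -1.803 3.479
endloop
endfacet
facet normal 0.716 0.132 0.685
outer loop
vertex 2.019 -1.266 3.967
vertex 1.545 -1.425 4.493
vertex 1.936 -1.953 4.186
endloop
endfacet
facet normal -0.402 -0.036 0.915
outer loop
vertex 1.545 -1.425 4.493
vertex 0.881 -1.437 4.201
vertex 1.233 -2.059 4.331
endloop
endfacet
facet normal -0.993 0.098 -0.068
outer loop
vertex 0.881 -1.437 4.201
vertex 0.944 -1.287 3.494
vertex 0.861 -1.974 3.713
endloop
endfacet
facet normal -0.240 0.349 -0.906
outer loop
vertex 0.944 -1.287 3.494
vertex 1.647 -1.181 3.349
vertex 1.335 -1.815 3.187
endloop
endfacet
facet normal 0.685 -0.723 -0.092
outer loop
vertex 1.513 -2.292 3.703
vertex 1.999 -1.803 3.479
vertex 1.936 -1.953 4.186
endloop
endfacet
facet normal 0.220 -0.879 0.424
outer loop
vertex 1.513 -2.292 3.703
vertex 1.936 -1.953 4.186
vertex 1.233 -2.059 4.331
endloop
endfacet
facet normal -0.432 -0.891 0.138
outer loop
vertex 1.513 -2.292 3.703
vertex 1.233 -2.059 4.331
vertex 0.861 -1.974 3.713
endloop
endfacet
facet normal -0.371 -0.742 -0.558
outer loop
vertex 1.513 -2.292 3.703
vertex 0.861 -1.974 3.713
vertex 1.335 -1.815 3.187
endloop
endfacet
facet normal 0.320 -0.638 -0.700
outer loop
vertex 1.513 -2.292 3.703
vertex 1.335 -1.815 3.187
vertex 1.999 -1.803 3.479
endloop
endfacet
facet normal 0.993 -0.098 0.068
outer loop
vertex 1.936 -1.953 4.186
vertex 1.999 -1.803 3.479
vertex 2.019 -1.266 3.967
endloop
endfacet
facet normal 0.240 -0.349 0.906
outer loop
vertex 1.233 -2.059 4.331
vertex 1.936 -1.953 4.186
vertex 1.545 -1.425 4.493
endloop
endfacet
facet normal -0.817 -0.370 0.441
outer loop
vertex 0.861 -1.974 3.713
vertex 1.233 -2.059 4.331
vertex 0.881 -1.437 4.201
endloop
endfacet
facet normal -0.716 -0.132 -0.685
outer loop
vertex 1.335 -1.815 3.187
vertex 0.861 -1.974 3.713
vertex 0.944 -1.287 3.494
endloop
endfacet
facet normal 0.402 0.036 -0.915
outer loop
vertex 1.999 -1.803 3.479
vertex 1.335 -1.815 3.187
vertex 1.647 -1.181 3.349
endloop
endfacet
facet normal 0.797 -0.278 -0.537
outer loop
vertex -1.058 -4.167 2.348
vertex -1.437 -4.162 1.783
vertex -1.11 -3.599 1.977
endloop
endfacet
facet normal 0.599 0.476 0.644
outer loop
vertex -1.058 -4.167 2.348
vertex -1.11 -3.599 1.977
vertex -2.564 -3.643 3.362
endloop
endfacet
facet normal 0.600 0.474 0.645
outer loop
vertex -2.564 -3.643 3.362
vertex -1.11 -3.599 1.977
vertex -2.616 -3.074 2.992
endloop
endfacet
facet normal -0.797 0.276 0.537
outer loop
vertex -2.564 -3.643 3.362
vertex -2.616 -3.074 2.992
vertex -2.943 -3.638 2.797
endloop
endfacet
facet normal 0.796 -0.277 -0.538
outer loop
vertex -1.11 -3.599 1.977
vertex -1.437 -4.162 1.783
vertex -1.489 -3.594 1.413
endloop
endfacet
facet normal 0.234 0.961 -0.149
outer loop
vertex -1.11 -3.599 1.977
vertex -1.489 -3.594 1.413
vertex -2.616 -3.074 2.992
endloop
endfacet
facet normal 0.233 0.961 -0.150
outer loop
vertex -2.616 -3.074 2.992
vertex -1.489 -3.594 1.413
vertex -2.995 -3.07 2.427
endloop
endfacet
facet normal -0.797 0.277 0.537
outer loop
vertex -2.616 -3.074 2.992
vertex -2.995 -3.07 2.427
vertex -2.943 -3.638 2.797
endloop
endfacet
facet normal 0.797 -0.277 -0.537
outer loop
vertex -1.489 -3.594 1.413
vertex -1.437 -4.162 1.783
vertex -1.816 -4.157 1.218
endloop
endfacet
facet normal -0.365 0.487 -0.794
outer loop
vertex -1.489 -3.594 1.413
vertex -1.816 -4.157 1.218
vertex -2.995 -3.07 2.427
endloop
endfacet
facet normal -0.365 0.487 -0.794
outer loop
vertex -2.995 -3.07 2.427
vertex -1.816 -4.157 1.218
vertex -3.322 -3.633 2.232
endloop
endfacet
facet normal -0.797 0.277 0.537
outer loop
vertex -2.995 -3.07 2.427
vertex -3.322 -3.633 2.232
vertex -2.943 -3.638 2.797
endloop
endfacet
facet normal 0.797 -0.276 -0.537
outer loop
vertex -1.816 -4.157 1.218
vertex -1.437 -4.162 1.783
vertex -1.764 -4.726 1.588
endloop
endfacet
facet normal -0.599 -0.474 -0.645
outer loop
vertex -1.816 -4.157 1.218
vertex -1.764 -4.726 1.588
vertex -3.322 -3.633 2.232
endloop
endfacet
facet normal -0.600 -0.475 -0.644
outer loop
vertex -3.322 -3.633 2.232
vertex -1.764 -4.726 1.588
vertex -3.27 -4.201 2.603
endloop
endfacet
facet normal -0.797 0.278 0.537
outer loop
vertex -3.322 -3.633 2.232
vertex -3.27 -4.201 2.603
vertex -2.943 -3.638 2.797
endloop
endfacet
facet normal 0.797 -0.277 -0.537
outer loop
vertex -1.764 -4.726 1.588
vertex -1.437 -4.162 1.783
vertex -1.385 -4.73 2.153
endloop
endfacet
facet normal -0.234 -0.961 0.150
outer loop
vertex -1.764 -4.726 1.588
vertex -1.385 -4.73 2.153
vertex -3.27 -4.201 2.603
endloop
endfacet
facet normal -0.234 -0.961 0.149
outer loop
vertex -3.27 -4.201 2.603
vertex -1.385 -4.73 2.153
vertex -2.891 -4.206 3.167
endloop
endfacet
facet normal -0.796 0.277 0.538
outer loop
vertex -3.27 -4.201 2.603
vertex -2.891 -4.206 3.167
vertex -2.943 -3.638 2.797
endloop
endfacet
facet normal 0.797 -0.277 -0.537
outer loop
vertex -1.385 -4.73 2.153
vertex -1.437 -4.162 1.783
vertex -1.058 -4.167 2.348
endloop
endfacet
facet normal 0.365 -0.487 0.794
outer loop
vertex -1.385 -4.73 2.153
vertex -1.058 -4.167 2.348
vertex -2.891 -4.206 3.167
endloop
endfacet
facet normal 0.365 -0.487 0.794
outer loop
vertex -2.891 -4.206 3.167
vertex -1.058 -4.167 2.348
vertex -2.564 -3.643 3.362
endloop
endfacet
facet normal -0.797 0.277 0.537
outer loop
vertex -2.891 -4.206 3.167
vertex -2.564 -3.643 3.362
vertex -2.943 -3.638 2.797
endloop
endfacet

endsolid


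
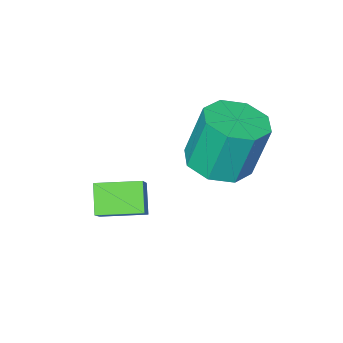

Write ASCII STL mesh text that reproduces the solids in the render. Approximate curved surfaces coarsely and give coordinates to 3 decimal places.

solid 
facet normal -0.472 -0.555 -0.685
outer loop
vertex 3.781 0.146 -2.378
vertex 2.586 1.011 -2.256
vertex 4.189 0.827 -3.21
endloop
endfacet
facet normal 0.807 -0.584 -0.083
outer loop
vertex 4.854 1.609 -2.244
vertex 3.781 0.146 -2.378
vertex 4.189 0.827 -3.21
endloop
endfacet
facet normal -0.472 -0.555 -0.685
outer loop
vertex 4.189 0.827 -3.21
vertex 2.586 1.011 -2.256
vertex 2.994 1.692 -3.088
endloop
endfacet
facet normal 0.355 0.592 -0.724
outer loop
vertex 2.994 1.692 -3.088
vertex 4.854 1.609 -2.244
vertex 4.189 0.827 -3.21
endloop
endfacet
facet normal -0.355 -0.592 0.724
outer loop
vertex 3.781 0.146 -2.378
vertex 3.251 1.793 -1.29
vertex 2.586 1.011 -2.256
endloop
endfacet
facet normal 0.807 -0.584 -0.083
outer loop
vertex 4.446 0.928 -1.412
vertex 3.781 0.146 -2.378
vertex 4.854 1.609 -2.244
endloop
endfacet
facet normal -0.355 -0.592 0.724
outer loop
vertex 4.446 0.928 -1.412
vertex 3.251 1.793 -1.29
vertex 3.781 0.146 -2.378
endloop
endfacet
facet normal -0.807 0.584 0.083
outer loop
vertex 2.586 1.011 -2.256
vertex 3.251 1.793 -1.29
vertex 2.994 1.692 -3.088
endloop
endfacet
facet normal 0.355 0.592 -0.724
outer loop
vertex 3.659 2.474 -2.122
vertex 4.854 1.609 -2.244
vertex 2.994 1.692 -3.088
endloop
endfacet
facet normal -0.807 0.584 0.083
outer loop
vertex 2.994 1.692 -3.088
vertex 3.251 1.793 -1.29
vertex 3.659 2.474 -2.122
endloop
endfacet
facet normal 0.472 0.555 0.685
outer loop
vertex 3.659 2.474 -2.122
vertex 4.446 0.928 -1.412
vertex 4.854 1.609 -2.244
endloop
endfacet
facet normal 0.472 0.555 0.685
outer loop
vertex 3.251 1.793 -1.29
vertex 4.446 0.928 -1.412
vertex 3.659 2.474 -2.122
endloop
endfacet
facet normal 0.202 -0.177 -0.963
outer loop
vertex 1.966 2.119 -0.237
vertex 1.336 2.949 -0.522
vertex 2.382 2.832 -0.281
endloop
endfacet
facet normal 0.840 -0.474 0.264
outer loop
vertex 1.966 2.119 -0.237
vertex 2.382 2.832 -0.281
vertex 1.553 2.481 1.727
endloop
endfacet
facet normal 0.839 -0.476 0.263
outer loop
vertex 1.553 2.481 1.727
vertex 2.382 2.832 -0.281
vertex 1.97 3.193 1.684
endloop
endfacet
facet normal -0.203 0.177 0.963
outer loop
vertex 1.553 2.481 1.727
vertex 1.97 3.193 1.684
vertex 0.924 3.311 1.442
endloop
endfacet
facet normal 0.202 -0.177 -0.963
outer loop
vertex 2.382 2.832 -0.281
vertex 1.336 2.949 -0.522
vertex 2.186 3.613 -0.466
endloop
endfacet
facet normal 0.950 0.274 0.149
outer loop
vertex 2.382 2.832 -0.281
vertex 2.186 3.613 -0.466
vertex 1.97 3.193 1.684
endloop
endfacet
facet normal 0.950 0.273 0.149
outer loop
vertex 1.97 3.193 1.684
vertex 2.186 3.613 -0.466
vertex 1.774 3.975 1.499
endloop
endfacet
facet normal -0.203 0.177 0.963
outer loop
vertex 1.97 3.193 1.684
vertex 1.774 3.975 1.499
vertex 0.924 3.311 1.442
endloop
endfacet
facet normal 0.202 -0.177 -0.963
outer loop
vertex 2.186 3.613 -0.466
vertex 1.336 2.949 -0.522
vertex 1.492 4.006 -0.684
endloop
endfacet
facet normal 0.505 0.862 -0.053
outer loop
vertex 2.186 3.613 -0.466
vertex 1.492 4.006 -0.684
vertex 1.774 3.975 1.499
endloop
endfacet
facet normal 0.504 0.862 -0.053
outer loop
vertex 1.774 3.975 1.499
vertex 1.492 4.006 -0.684
vertex 1.08 4.367 1.281
endloop
endfacet
facet normal -0.203 0.177 0.963
outer loop
vertex 1.774 3.975 1.499
vertex 1.08 4.367 1.281
vertex 0.924 3.311 1.442
endloop
endfacet
facet normal 0.202 -0.177 -0.963
outer loop
vertex 1.492 4.006 -0.684
vertex 1.336 2.949 -0.522
vertex 0.707 3.779 -0.807
endloop
endfacet
facet normal -0.238 0.945 -0.224
outer loop
vertex 1.492 4.006 -0.684
vertex 0.707 3.779 -0.807
vertex 1.08 4.367 1.281
endloop
endfacet
facet normal -0.237 0.945 -0.224
outer loop
vertex 1.08 4.367 1.281
vertex 0.707 3.779 -0.807
vertex 0.294 4.141 1.157
endloop
endfacet
facet normal -0.203 0.177 0.963
outer loop
vertex 1.08 4.367 1.281
vertex 0.294 4.141 1.157
vertex 0.924 3.311 1.442
endloop
endfacet
facet normal 0.203 -0.177 -0.963
outer loop
vertex 0.707 3.779 -0.807
vertex 1.336 2.949 -0.522
vertex 0.29 3.067 -0.764
endloop
endfacet
facet normal -0.839 0.476 -0.264
outer loop
vertex 0.707 3.779 -0.807
vertex 0.29 3.067 -0.764
vertex 0.294 4.141 1.157
endloop
endfacet
facet normal -0.840 0.474 -0.263
outer loop
vertex 0.294 4.141 1.157
vertex 0.29 3.067 -0.764
vertex -0.122 3.428 1.201
endloop
endfacet
facet normal -0.202 0.177 0.963
outer loop
vertex 0.294 4.141 1.157
vertex -0.122 3.428 1.201
vertex 0.924 3.311 1.442
endloop
endfacet
facet normal 0.203 -0.177 -0.963
outer loop
vertex 0.29 3.067 -0.764
vertex 1.336 2.949 -0.522
vertex 0.486 2.285 -0.579
endloop
endfacet
facet normal -0.950 -0.273 -0.149
outer loop
vertex 0.29 3.067 -0.764
vertex 0.486 2.285 -0.579
vertex -0.122 3.428 1.201
endloop
endfacet
facet normal -0.950 -0.274 -0.149
outer loop
vertex -0.122 3.428 1.201
vertex 0.486 2.285 -0.579
vertex 0.074 2.647 1.386
endloop
endfacet
facet normal -0.202 0.177 0.963
outer loop
vertex -0.122 3.428 1.201
vertex 0.074 2.647 1.386
vertex 0.924 3.311 1.442
endloop
endfacet
facet normal 0.203 -0.177 -0.963
outer loop
vertex 0.486 2.285 -0.579
vertex 1.336 2.949 -0.522
vertex 1.18 1.893 -0.361
endloop
endfacet
facet normal -0.504 -0.862 0.053
outer loop
vertex 0.486 2.285 -0.579
vertex 1.18 1.893 -0.361
vertex 0.074 2.647 1.386
endloop
endfacet
facet normal -0.505 -0.862 0.053
outer loop
vertex 0.074 2.647 1.386
vertex 1.18 1.893 -0.361
vertex 0.768 2.254 1.604
endloop
endfacet
facet normal -0.202 0.177 0.963
outer loop
vertex 0.074 2.647 1.386
vertex 0.768 2.254 1.604
vertex 0.924 3.311 1.442
endloop
endfacet
facet normal 0.203 -0.177 -0.963
outer loop
vertex 1.18 1.893 -0.361
vertex 1.336 2.949 -0.522
vertex 1.966 2.119 -0.237
endloop
endfacet
facet normal 0.237 -0.946 0.223
outer loop
vertex 1.18 1.893 -0.361
vertex 1.966 2.119 -0.237
vertex 0.768 2.254 1.604
endloop
endfacet
facet normal 0.238 -0.945 0.224
outer loop
vertex 0.768 2.254 1.604
vertex 1.966 2.119 -0.237
vertex 1.553 2.481 1.727
endloop
endfacet
facet normal -0.202 0.177 0.963
outer loop
vertex 0.768 2.254 1.604
vertex 1.553 2.481 1.727
vertex 0.924 3.311 1.442
endloop
endfacet

endsolid


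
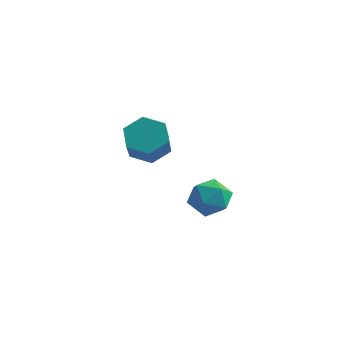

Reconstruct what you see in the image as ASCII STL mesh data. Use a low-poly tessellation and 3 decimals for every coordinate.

solid 
facet normal 0.243 0.932 0.268
outer loop
vertex -2.273 2.091 -1.7
vertex -2.219 1.802 -0.745
vertex -1.408 1.758 -1.326
endloop
endfacet
facet normal 0.473 0.789 -0.391
outer loop
vertex -2.273 2.091 -1.7
vertex -1.408 1.758 -1.326
vertex -1.698 1.479 -2.24
endloop
endfacet
facet normal -0.093 0.608 -0.788
outer loop
vertex -2.273 2.091 -1.7
vertex -1.698 1.479 -2.24
vertex -2.688 1.349 -2.224
endloop
endfacet
facet normal -0.672 0.640 -0.373
outer loop
vertex -2.273 2.091 -1.7
vertex -2.688 1.349 -2.224
vertex -3.011 1.549 -1.3
endloop
endfacet
facet normal -0.465 0.840 0.280
outer loop
vertex -2.273 2.091 -1.7
vertex -3.011 1.549 -1.3
vertex -2.219 1.802 -0.745
endloop
endfacet
facet normal 0.907 0.225 -0.356
outer loop
vertex -1.698 1.479 -2.24
vertex -1.408 1.758 -1.326
vertex -1.289 0.811 -1.62
endloop
endfacet
facet normal 0.535 0.455 0.712
outer loop
vertex -1.408 1.758 -1.326
vertex -2.219 1.802 -0.745
vertex -1.612 1.011 -0.696
endloop
endfacet
facet normal -0.610 0.305 0.731
outer loop
vertex -2.219 1.802 -0.745
vertex -3.011 1.549 -1.3
vertex -2.602 0.881 -0.68
endloop
endfacet
facet normal -0.945 -0.017 -0.327
outer loop
vertex -3.011 1.549 -1.3
vertex -2.688 1.349 -2.224
vertex -2.892 0.602 -1.594
endloop
endfacet
facet normal -0.007 -0.067 -0.998
outer loop
vertex -2.688 1.349 -2.224
vertex -1.698 1.479 -2.24
vertex -2.081 0.558 -2.175
endloop
endfacet
facet normal 0.672 -0.640 0.373
outer loop
vertex -2.027 0.269 -1.22
vertex -1.289 0.811 -1.62
vertex -1.612 1.011 -0.696
endloop
endfacet
facet normal 0.093 -0.608 0.788
outer loop
vertex -2.027 0.269 -1.22
vertex -1.612 1.011 -0.696
vertex -2.602 0.881 -0.68
endloop
endfacet
facet normal -0.473 -0.789 0.391
outer loop
vertex -2.027 0.269 -1.22
vertex -2.602 0.881 -0.68
vertex -2.892 0.602 -1.594
endloop
endfacet
facet normal -0.243 -0.932 -0.268
outer loop
vertex -2.027 0.269 -1.22
vertex -2.892 0.602 -1.594
vertex -2.081 0.558 -2.175
endloop
endfacet
facet normal 0.465 -0.840 -0.280
outer loop
vertex -2.027 0.269 -1.22
vertex -2.081 0.558 -2.175
vertex -1.289 0.811 -1.62
endloop
endfacet
facet normal 0.945 0.017 0.327
outer loop
vertex -1.612 1.011 -0.696
vertex -1.289 0.811 -1.62
vertex -1.408 1.758 -1.326
endloop
endfacet
facet normal 0.007 0.067 0.998
outer loop
vertex -2.602 0.881 -0.68
vertex -1.612 1.011 -0.696
vertex -2.219 1.802 -0.745
endloop
endfacet
facet normal -0.907 -0.225 0.356
outer loop
vertex -2.892 0.602 -1.594
vertex -2.602 0.881 -0.68
vertex -3.011 1.549 -1.3
endloop
endfacet
facet normal -0.535 -0.455 -0.712
outer loop
vertex -2.081 0.558 -2.175
vertex -2.892 0.602 -1.594
vertex -2.688 1.349 -2.224
endloop
endfacet
facet normal 0.610 -0.305 -0.731
outer loop
vertex -1.289 0.811 -1.62
vertex -2.081 0.558 -2.175
vertex -1.698 1.479 -2.24
endloop
endfacet
facet normal -0.210 0.624 -0.752
outer loop
vertex -3.285 -1.79 1.945
vertex -3.685 -1.211 2.537
vertex -2.787 -1.132 2.352
endloop
endfacet
facet normal 0.814 -0.314 -0.489
outer loop
vertex -3.285 -1.79 1.945
vertex -2.787 -1.132 2.352
vertex -2.975 -2.708 3.05
endloop
endfacet
facet normal 0.815 -0.313 -0.488
outer loop
vertex -2.975 -2.708 3.05
vertex -2.787 -1.132 2.352
vertex -2.478 -2.05 3.457
endloop
endfacet
facet normal 0.211 -0.624 0.752
outer loop
vertex -2.975 -2.708 3.05
vertex -2.478 -2.05 3.457
vertex -3.375 -2.129 3.643
endloop
endfacet
facet normal -0.210 0.624 -0.752
outer loop
vertex -2.787 -1.132 2.352
vertex -3.685 -1.211 2.537
vertex -3.187 -0.553 2.944
endloop
endfacet
facet normal 0.876 0.462 0.139
outer loop
vertex -2.787 -1.132 2.352
vertex -3.187 -0.553 2.944
vertex -2.478 -2.05 3.457
endloop
endfacet
facet normal 0.876 0.462 0.139
outer loop
vertex -2.478 -2.05 3.457
vertex -3.187 -0.553 2.944
vertex -2.878 -1.471 4.05
endloop
endfacet
facet normal 0.211 -0.624 0.752
outer loop
vertex -2.478 -2.05 3.457
vertex -2.878 -1.471 4.05
vertex -3.375 -2.129 3.643
endloop
endfacet
facet normal -0.211 0.625 -0.752
outer loop
vertex -3.187 -0.553 2.944
vertex -3.685 -1.211 2.537
vertex -4.085 -0.632 3.13
endloop
endfacet
facet normal 0.062 0.776 0.627
outer loop
vertex -3.187 -0.553 2.944
vertex -4.085 -0.632 3.13
vertex -2.878 -1.471 4.05
endloop
endfacet
facet normal 0.061 0.776 0.628
outer loop
vertex -2.878 -1.471 4.05
vertex -4.085 -0.632 3.13
vertex -3.775 -1.55 4.235
endloop
endfacet
facet normal 0.210 -0.624 0.752
outer loop
vertex -2.878 -1.471 4.05
vertex -3.775 -1.55 4.235
vertex -3.375 -2.129 3.643
endloop
endfacet
facet normal -0.211 0.624 -0.752
outer loop
vertex -4.085 -0.632 3.13
vertex -3.685 -1.211 2.537
vertex -4.582 -1.29 2.723
endloop
endfacet
facet normal -0.814 0.313 0.489
outer loop
vertex -4.085 -0.632 3.13
vertex -4.582 -1.29 2.723
vertex -3.775 -1.55 4.235
endloop
endfacet
facet normal -0.814 0.314 0.489
outer loop
vertex -3.775 -1.55 4.235
vertex -4.582 -1.29 2.723
vertex -4.273 -2.208 3.828
endloop
endfacet
facet normal 0.210 -0.624 0.752
outer loop
vertex -3.775 -1.55 4.235
vertex -4.273 -2.208 3.828
vertex -3.375 -2.129 3.643
endloop
endfacet
facet normal -0.211 0.624 -0.752
outer loop
vertex -4.582 -1.29 2.723
vertex -3.685 -1.211 2.537
vertex -4.182 -1.869 2.13
endloop
endfacet
facet normal -0.876 -0.462 -0.139
outer loop
vertex -4.582 -1.29 2.723
vertex -4.182 -1.869 2.13
vertex -4.273 -2.208 3.828
endloop
endfacet
facet normal -0.876 -0.463 -0.139
outer loop
vertex -4.273 -2.208 3.828
vertex -4.182 -1.869 2.13
vertex -3.873 -2.787 3.236
endloop
endfacet
facet normal 0.210 -0.624 0.752
outer loop
vertex -4.273 -2.208 3.828
vertex -3.873 -2.787 3.236
vertex -3.375 -2.129 3.643
endloop
endfacet
facet normal -0.210 0.624 -0.752
outer loop
vertex -4.182 -1.869 2.13
vertex -3.685 -1.211 2.537
vertex -3.285 -1.79 1.945
endloop
endfacet
facet normal -0.061 -0.776 -0.627
outer loop
vertex -4.182 -1.869 2.13
vertex -3.285 -1.79 1.945
vertex -3.873 -2.787 3.236
endloop
endfacet
facet normal -0.062 -0.776 -0.628
outer loop
vertex -3.873 -2.787 3.236
vertex -3.285 -1.79 1.945
vertex -2.975 -2.708 3.05
endloop
endfacet
facet normal 0.211 -0.625 0.752
outer loop
vertex -3.873 -2.787 3.236
vertex -2.975 -2.708 3.05
vertex -3.375 -2.129 3.643
endloop
endfacet

endsolid


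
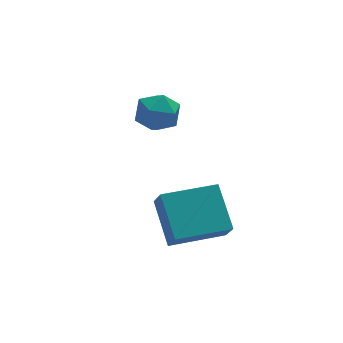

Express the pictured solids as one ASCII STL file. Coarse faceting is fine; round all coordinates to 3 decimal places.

solid 
facet normal -1.000 -0.005 0.018
outer loop
vertex -0.251 -4.374 -1.786
vertex -0.238 -2.768 -0.611
vertex -0.272 -3.683 -2.73
endloop
endfacet
facet normal -0.007 -0.807 -0.591
outer loop
vertex 1.898 -3.672 -2.769
vertex -0.251 -4.374 -1.786
vertex -0.272 -3.683 -2.73
endloop
endfacet
facet normal -1.000 -0.004 0.018
outer loop
vertex -0.272 -3.683 -2.73
vertex -0.238 -2.768 -0.611
vertex -0.258 -2.077 -1.555
endloop
endfacet
facet normal -0.017 0.590 -0.807
outer loop
vertex -0.258 -2.077 -1.555
vertex 1.898 -3.672 -2.769
vertex -0.272 -3.683 -2.73
endloop
endfacet
facet normal 0.017 -0.590 0.807
outer loop
vertex -0.251 -4.374 -1.786
vertex 1.932 -2.757 -0.65
vertex -0.238 -2.768 -0.611
endloop
endfacet
facet normal -0.007 -0.807 -0.591
outer loop
vertex 1.918 -4.363 -1.825
vertex -0.251 -4.374 -1.786
vertex 1.898 -3.672 -2.769
endloop
endfacet
facet normal 0.018 -0.590 0.807
outer loop
vertex 1.918 -4.363 -1.825
vertex 1.932 -2.757 -0.65
vertex -0.251 -4.374 -1.786
endloop
endfacet
facet normal 0.007 0.807 0.591
outer loop
vertex -0.238 -2.768 -0.611
vertex 1.932 -2.757 -0.65
vertex -0.258 -2.077 -1.555
endloop
endfacet
facet normal -0.018 0.590 -0.807
outer loop
vertex 1.911 -2.066 -1.594
vertex 1.898 -3.672 -2.769
vertex -0.258 -2.077 -1.555
endloop
endfacet
facet normal 0.007 0.807 0.591
outer loop
vertex -0.258 -2.077 -1.555
vertex 1.932 -2.757 -0.65
vertex 1.911 -2.066 -1.594
endloop
endfacet
facet normal 1.000 0.005 -0.018
outer loop
vertex 1.911 -2.066 -1.594
vertex 1.918 -4.363 -1.825
vertex 1.898 -3.672 -2.769
endloop
endfacet
facet normal 1.000 0.005 -0.019
outer loop
vertex 1.932 -2.757 -0.65
vertex 1.918 -4.363 -1.825
vertex 1.911 -2.066 -1.594
endloop
endfacet
facet normal -0.861 0.508 0.020
outer loop
vertex 0.448 1.578 0.558
vertex -0.031 0.758 0.744
vertex 0.304 1.298 1.473
endloop
endfacet
facet normal -0.318 0.919 0.231
outer loop
vertex 0.448 1.578 0.558
vertex 0.304 1.298 1.473
vertex 1.16 1.661 1.207
endloop
endfacet
facet normal 0.161 0.941 -0.297
outer loop
vertex 0.448 1.578 0.558
vertex 1.16 1.661 1.207
vertex 1.354 1.346 0.313
endloop
endfacet
facet normal -0.087 0.543 -0.835
outer loop
vertex 0.448 1.578 0.558
vertex 1.354 1.346 0.313
vertex 0.618 0.788 0.027
endloop
endfacet
facet normal -0.719 0.275 -0.639
outer loop
vertex 0.448 1.578 0.558
vertex 0.618 0.788 0.027
vertex -0.031 0.758 0.744
endloop
endfacet
facet normal -0.010 0.606 0.795
outer loop
vertex 1.16 1.661 1.207
vertex 0.304 1.298 1.473
vertex 1.122 0.892 1.793
endloop
endfacet
facet normal -0.890 -0.060 0.453
outer loop
vertex 0.304 1.298 1.473
vertex -0.031 0.758 0.744
vertex 0.386 0.334 1.507
endloop
endfacet
facet normal -0.658 -0.435 -0.614
outer loop
vertex -0.031 0.758 0.744
vertex 0.618 0.788 0.027
vertex 0.58 0.019 0.613
endloop
endfacet
facet normal 0.363 -0.002 -0.932
outer loop
vertex 0.618 0.788 0.027
vertex 1.354 1.346 0.313
vertex 1.436 0.382 0.347
endloop
endfacet
facet normal 0.764 0.642 -0.061
outer loop
vertex 1.354 1.346 0.313
vertex 1.16 1.661 1.207
vertex 1.771 0.922 1.076
endloop
endfacet
facet normal 0.087 -0.543 0.835
outer loop
vertex 1.292 0.102 1.262
vertex 1.122 0.892 1.793
vertex 0.386 0.334 1.507
endloop
endfacet
facet normal -0.161 -0.941 0.297
outer loop
vertex 1.292 0.102 1.262
vertex 0.386 0.334 1.507
vertex 0.58 0.019 0.613
endloop
endfacet
facet normal 0.318 -0.919 -0.231
outer loop
vertex 1.292 0.102 1.262
vertex 0.58 0.019 0.613
vertex 1.436 0.382 0.347
endloop
endfacet
facet normal 0.861 -0.508 -0.020
outer loop
vertex 1.292 0.102 1.262
vertex 1.436 0.382 0.347
vertex 1.771 0.922 1.076
endloop
endfacet
facet normal 0.719 -0.275 0.639
outer loop
vertex 1.292 0.102 1.262
vertex 1.771 0.922 1.076
vertex 1.122 0.892 1.793
endloop
endfacet
facet normal -0.363 0.002 0.932
outer loop
vertex 0.386 0.334 1.507
vertex 1.122 0.892 1.793
vertex 0.304 1.298 1.473
endloop
endfacet
facet normal -0.764 -0.642 0.061
outer loop
vertex 0.58 0.019 0.613
vertex 0.386 0.334 1.507
vertex -0.031 0.758 0.744
endloop
endfacet
facet normal 0.010 -0.606 -0.795
outer loop
vertex 1.436 0.382 0.347
vertex 0.58 0.019 0.613
vertex 0.618 0.788 0.027
endloop
endfacet
facet normal 0.890 0.060 -0.453
outer loop
vertex 1.771 0.922 1.076
vertex 1.436 0.382 0.347
vertex 1.354 1.346 0.313
endloop
endfacet
facet normal 0.658 0.435 0.614
outer loop
vertex 1.122 0.892 1.793
vertex 1.771 0.922 1.076
vertex 1.16 1.661 1.207
endloop
endfacet

endsolid
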